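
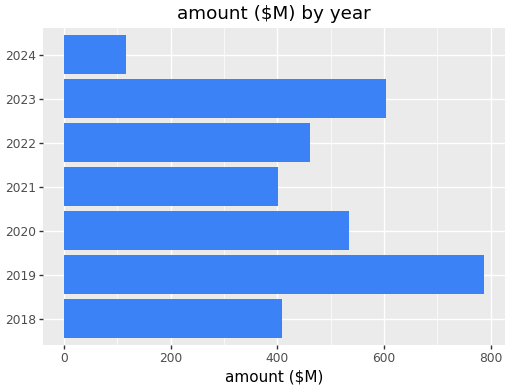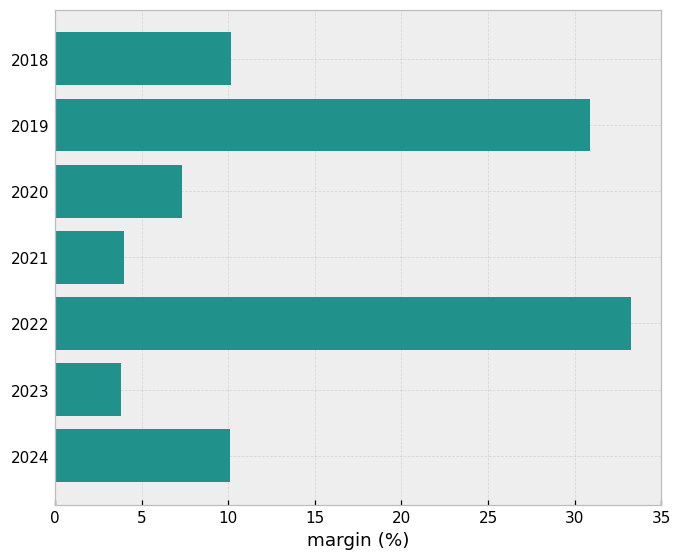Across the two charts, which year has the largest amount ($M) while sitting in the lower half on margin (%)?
2023

Chart 2 median margin (%) ≈ 10; below-median years: 2020, 2021, 2023. Among those, 2023 has the highest amount ($M) (≈ 600).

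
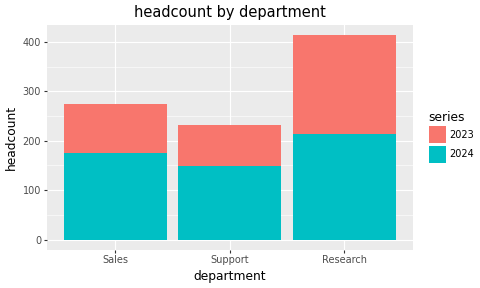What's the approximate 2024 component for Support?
≈ 150

2024 top ≈ 150, bottom ≈ 0; segment ≈ 150.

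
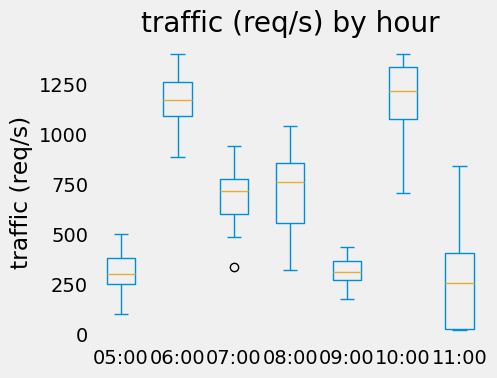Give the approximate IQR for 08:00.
≈ 300

Q3 ≈ 900, Q1 ≈ 600; IQR ≈ 300.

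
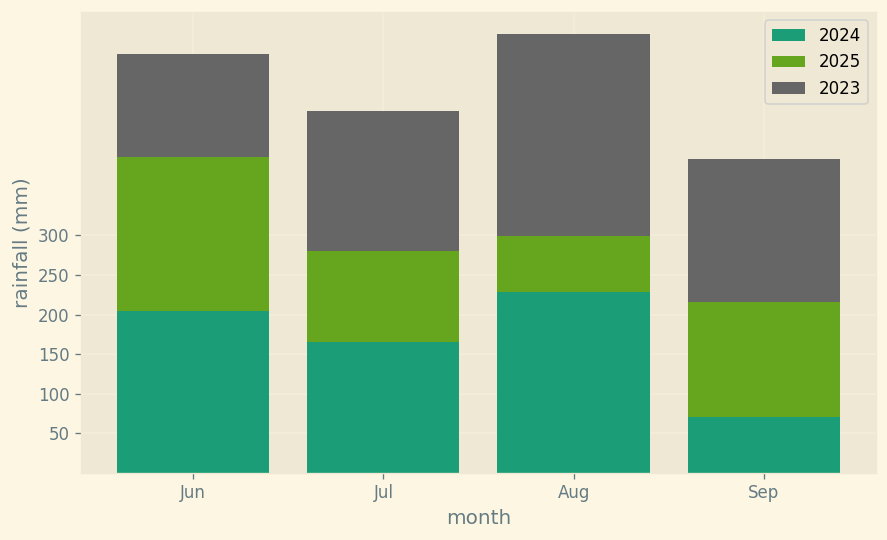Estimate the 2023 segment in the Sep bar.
≈ 200

2023 top ≈ 400, bottom ≈ 200; segment ≈ 200.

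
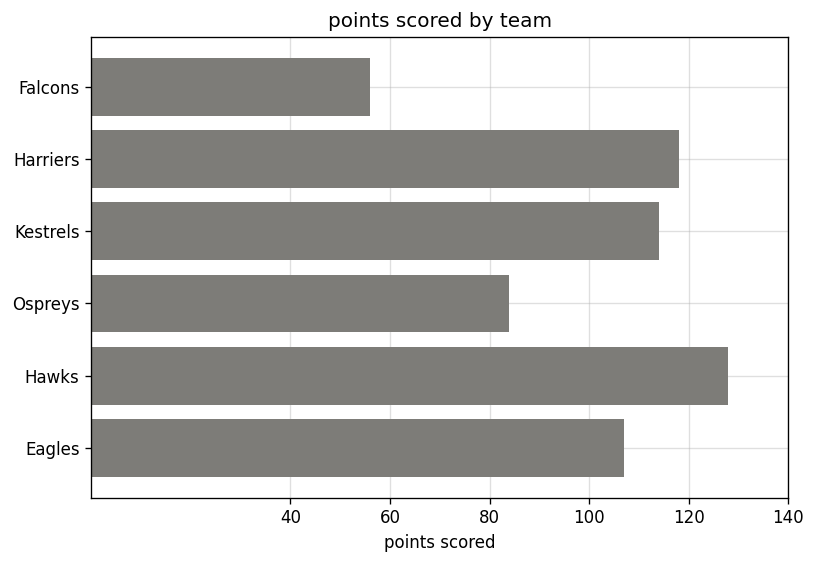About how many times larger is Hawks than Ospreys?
Hawks ≈ 120, Ospreys ≈ 80; 120/80 ≈ 1.5.

≈ 1.5×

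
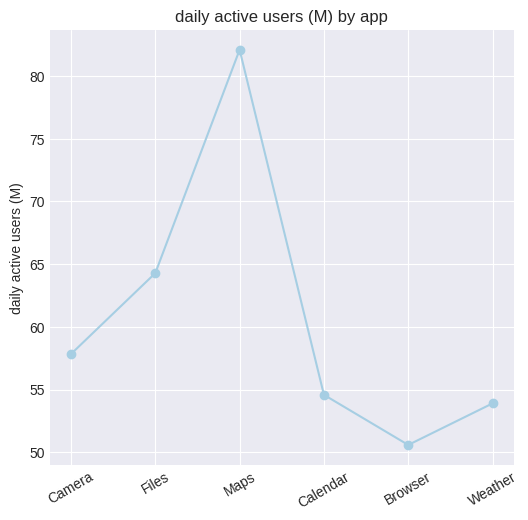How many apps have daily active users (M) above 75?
1

Above 75: Maps.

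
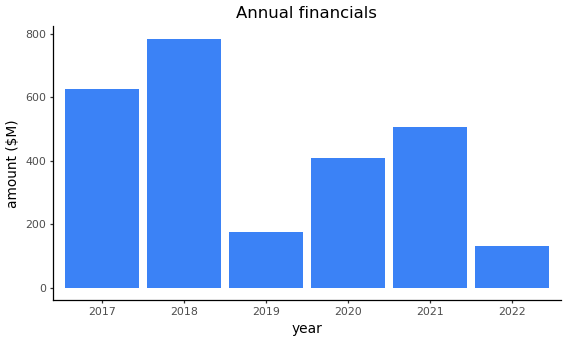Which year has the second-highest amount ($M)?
2017

Top 3: 2018 ≈ 800, 2017 ≈ 600, 2021 ≈ 500.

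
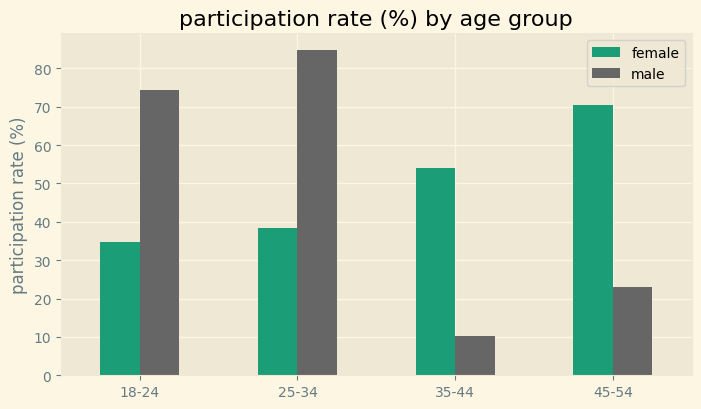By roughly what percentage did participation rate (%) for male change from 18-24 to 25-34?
≈ +14.3%

18-24 ≈ 70, 25-34 ≈ 80; (80 − 70) / 70 ≈ +14.3%.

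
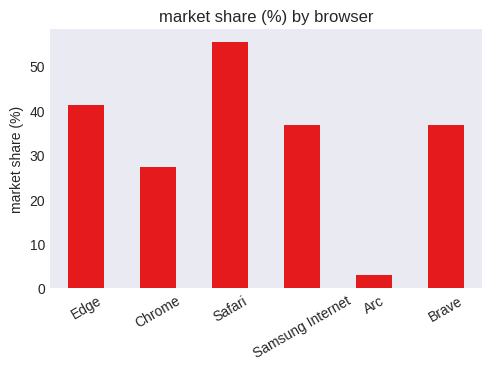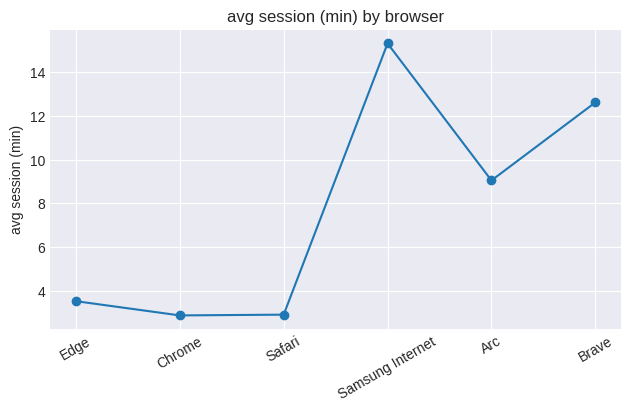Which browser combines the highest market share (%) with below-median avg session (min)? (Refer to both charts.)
Chart 2 median avg session (min) ≈ 6; below-median browsers: Edge, Chrome, Safari. Among those, Safari has the highest market share (%) (≈ 60).

Safari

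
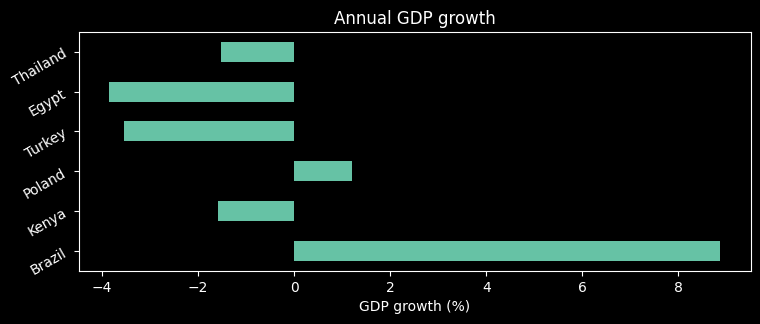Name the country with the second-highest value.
Top 3: Brazil ≈ 8, Poland ≈ 2, Thailand ≈ -2.

Poland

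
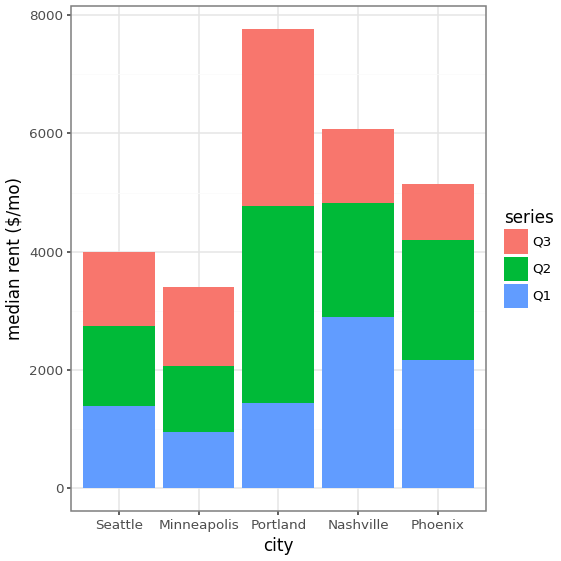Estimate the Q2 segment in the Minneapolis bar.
Q2 top ≈ 2000, bottom ≈ 1000; segment ≈ 1000.

≈ 1000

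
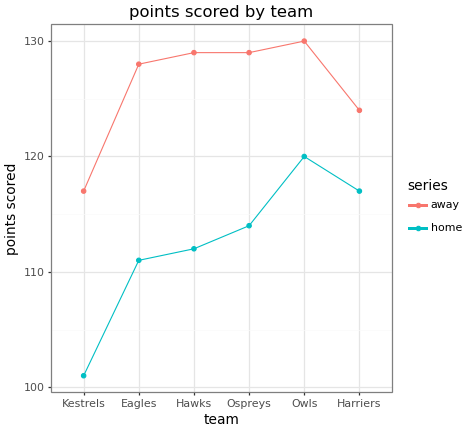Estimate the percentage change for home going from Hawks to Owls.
Hawks ≈ 110, Owls ≈ 120; (120 − 110) / 110 ≈ +9.1%.

≈ +9.1%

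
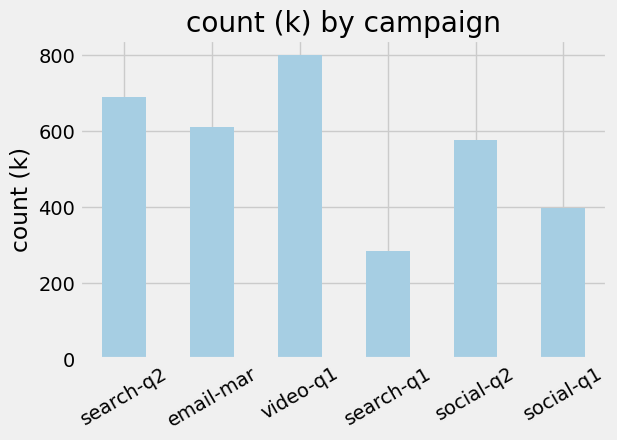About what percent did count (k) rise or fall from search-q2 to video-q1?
≈ +14.3%

search-q2 ≈ 700, video-q1 ≈ 800; (800 − 700) / 700 ≈ +14.3%.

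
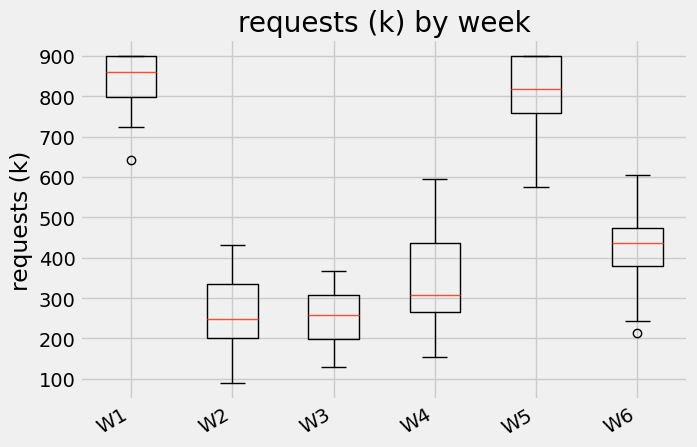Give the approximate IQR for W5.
Q3 ≈ 900, Q1 ≈ 750; IQR ≈ 150.

≈ 150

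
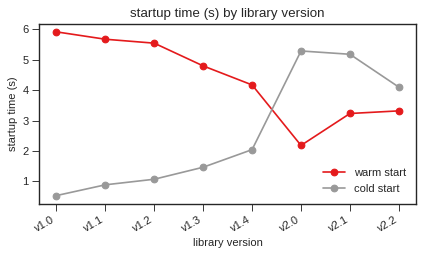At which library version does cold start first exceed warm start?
v1.4: cold start ≈ 2.0 vs warm start ≈ 4.0 (not yet); v2.0: cold start ≈ 5.5 vs warm start ≈ 2.0 (first crossover).

v2.0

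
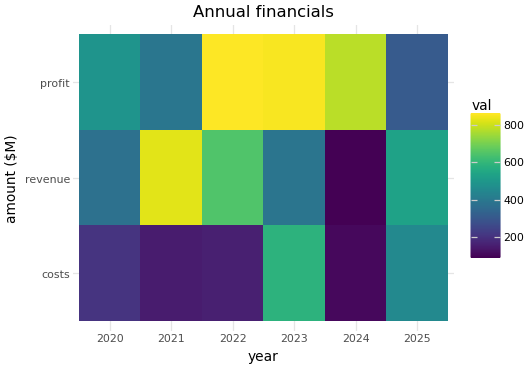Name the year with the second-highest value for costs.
2025

Top 3 for costs: 2023 ≈ 600, 2025 ≈ 500, 2020 ≈ 200.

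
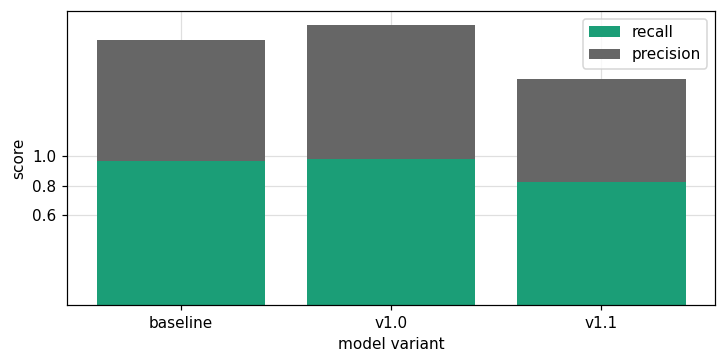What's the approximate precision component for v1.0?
precision top ≈ 1.8, bottom ≈ 1.0; segment ≈ 0.8.

≈ 0.8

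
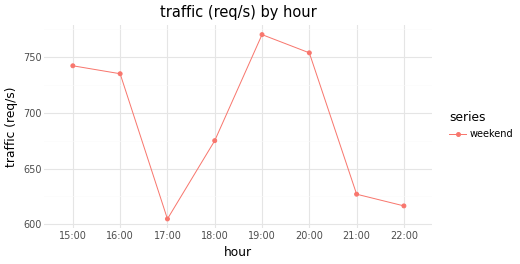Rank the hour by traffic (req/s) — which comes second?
Top 3: 19:00 ≈ 780, 20:00 ≈ 760, 15:00 ≈ 740.

20:00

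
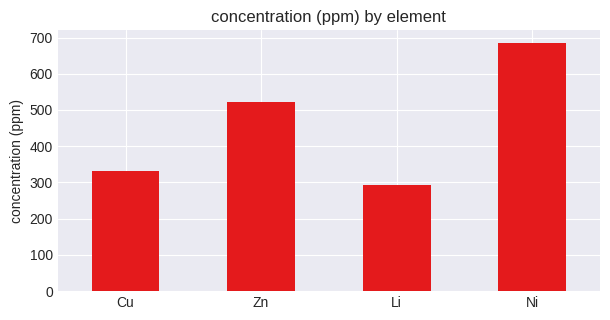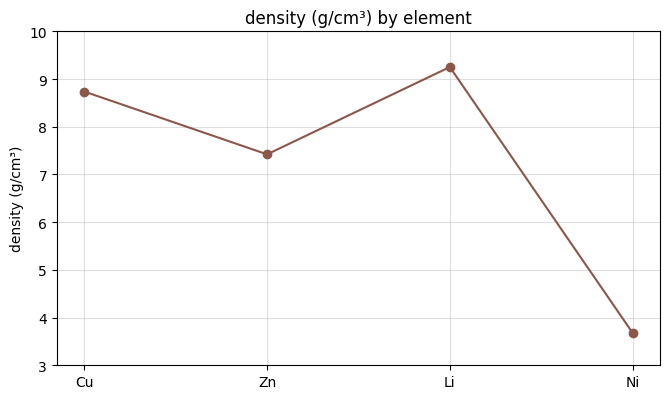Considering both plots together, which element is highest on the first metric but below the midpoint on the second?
Chart 2 median density (g/cm³) ≈ 8; below-median elements: Zn, Ni. Among those, Ni has the highest concentration (ppm) (≈ 700).

Ni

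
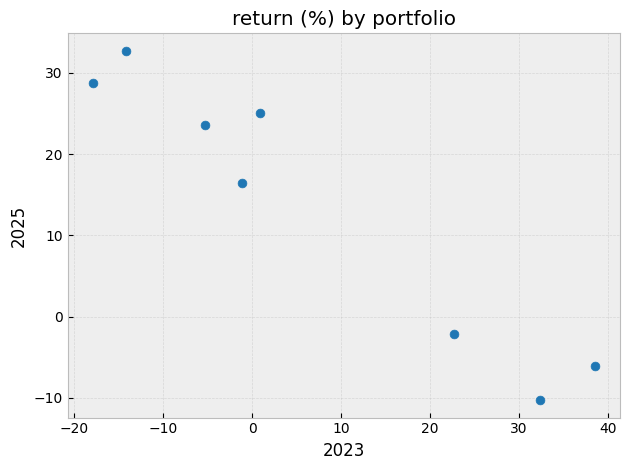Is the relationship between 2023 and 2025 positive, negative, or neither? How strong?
negative, strong

Points are negatively correlated; strong (|r| ≈ 1.0).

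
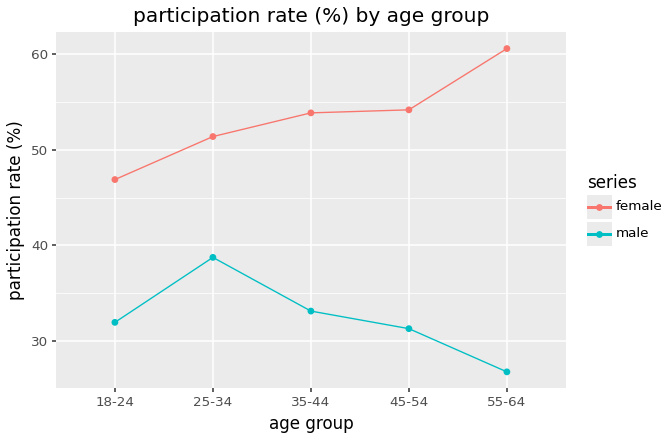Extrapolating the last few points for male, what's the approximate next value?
≈ 20

Last three: 35, 30, 25 → slope ≈ -5/step → next ≈ 20.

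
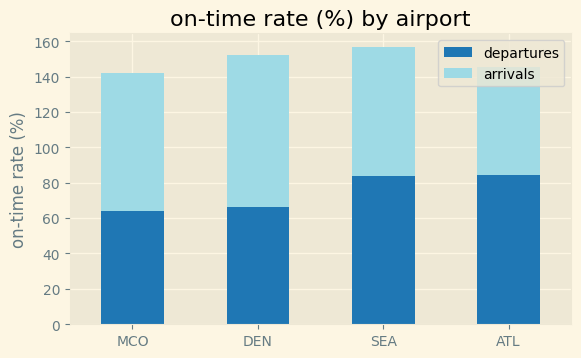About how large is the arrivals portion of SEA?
≈ 80

arrivals top ≈ 160, bottom ≈ 80; segment ≈ 80.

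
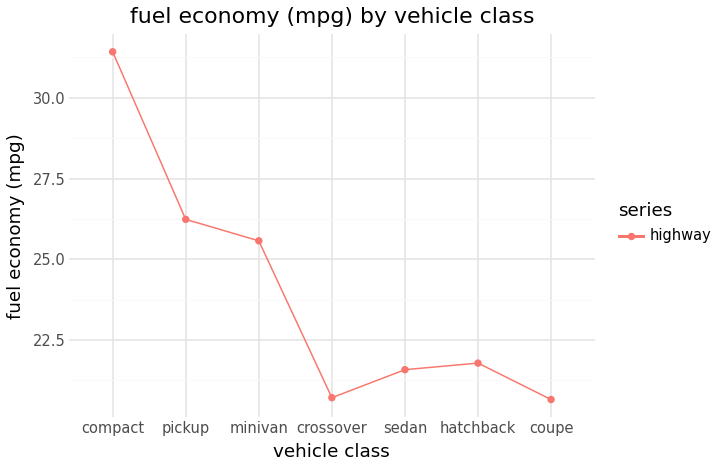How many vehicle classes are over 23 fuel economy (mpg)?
Above 23: compact, pickup, minivan.

3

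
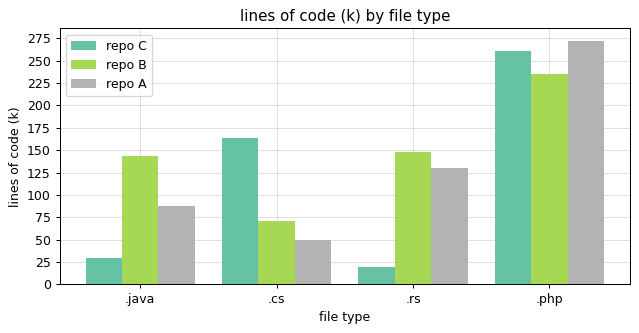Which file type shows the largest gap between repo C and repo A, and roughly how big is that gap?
.cs: repo C ≈ 175, repo A ≈ 50 → gap ≈ 125. Next-largest (.rs) is only ≈ 100.

.cs, ≈ 125 k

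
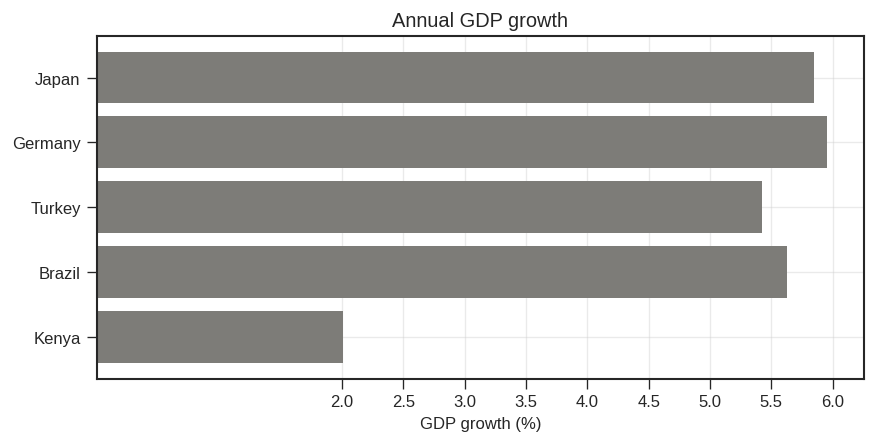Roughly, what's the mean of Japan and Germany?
(6.0 + 6.0) / 2 ≈ 6.

≈ 6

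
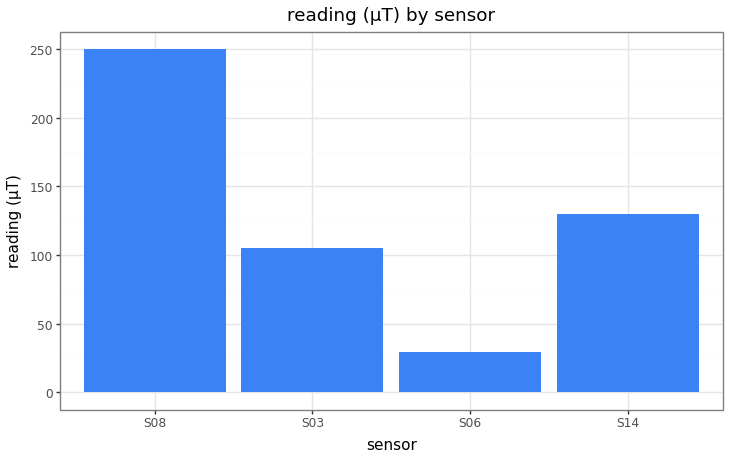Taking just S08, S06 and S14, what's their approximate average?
≈ 133

(250 + 25 + 125) / 3 ≈ 133.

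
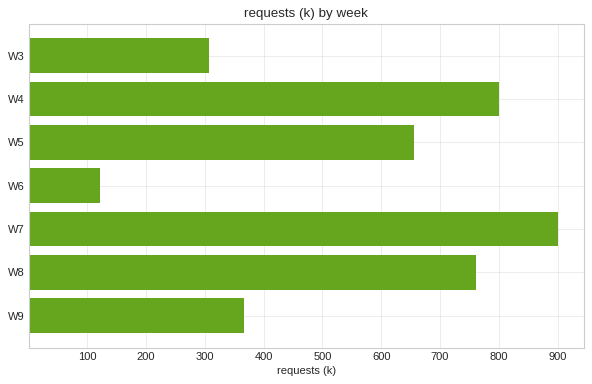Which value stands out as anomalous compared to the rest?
W6

W6 ≈ 100; the rest sit between ≈ 300 and ≈ 900.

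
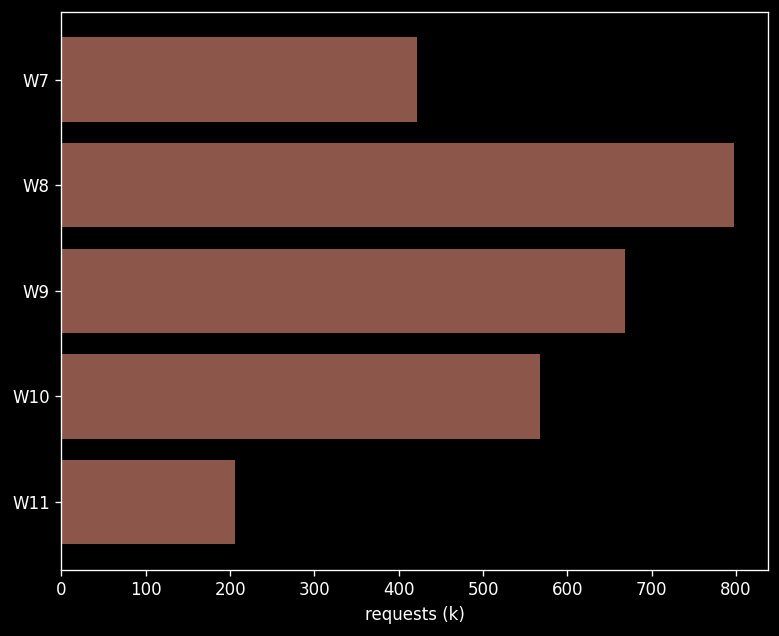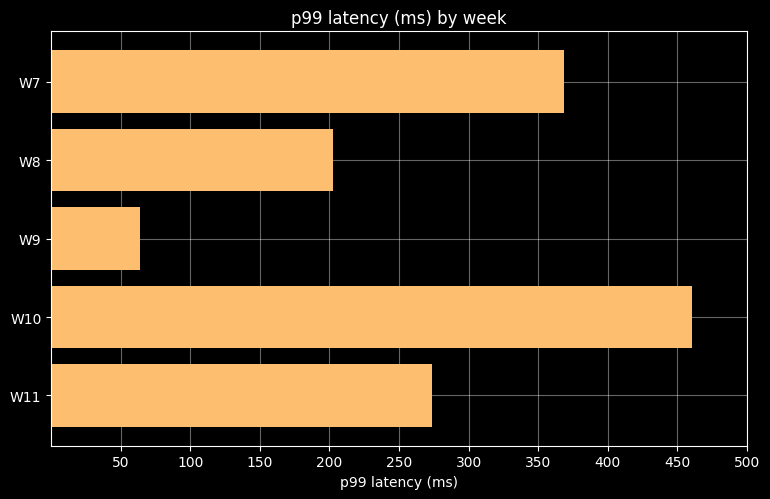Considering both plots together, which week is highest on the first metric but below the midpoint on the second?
W8

Chart 2 median p99 latency (ms) ≈ 250; below-median weeks: W8, W9. Among those, W8 has the highest requests (k) (≈ 800).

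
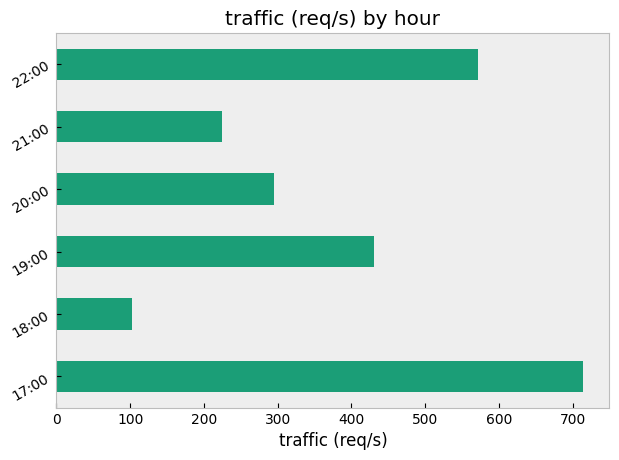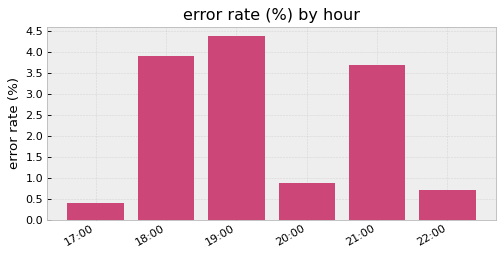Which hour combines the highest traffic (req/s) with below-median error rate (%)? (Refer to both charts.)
Chart 2 median error rate (%) ≈ 2.5; below-median hours: 17:00, 20:00, 22:00. Among those, 17:00 has the highest traffic (req/s) (≈ 700).

17:00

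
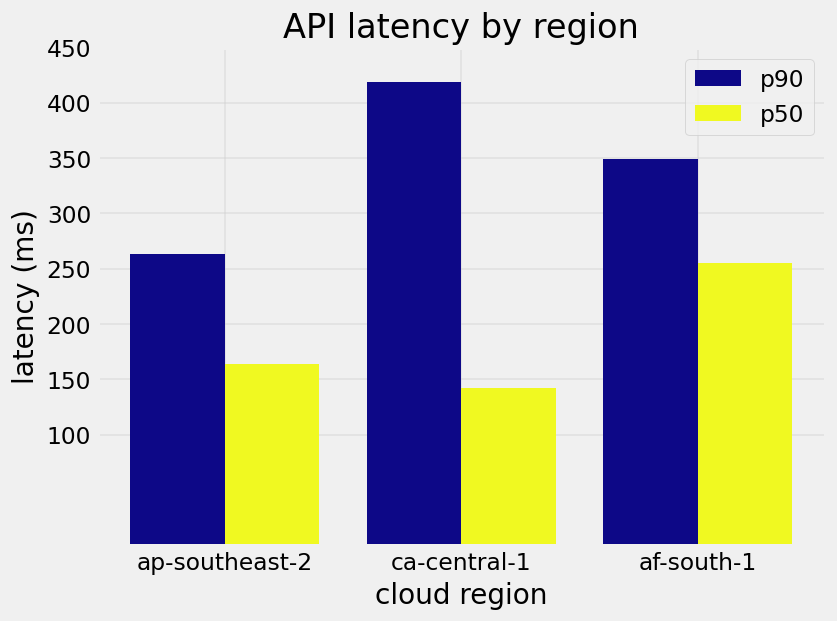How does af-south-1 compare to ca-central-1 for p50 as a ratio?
≈ 1.67×

af-south-1 ≈ 250, ca-central-1 ≈ 150; 250/150 ≈ 1.67.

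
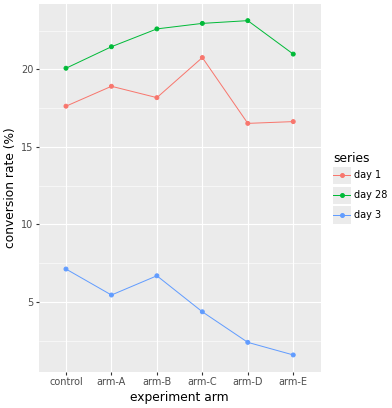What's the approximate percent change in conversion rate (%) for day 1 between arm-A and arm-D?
arm-A ≈ 18, arm-D ≈ 16; (16 − 18) / 18 ≈ -11.1%.

≈ -11.1%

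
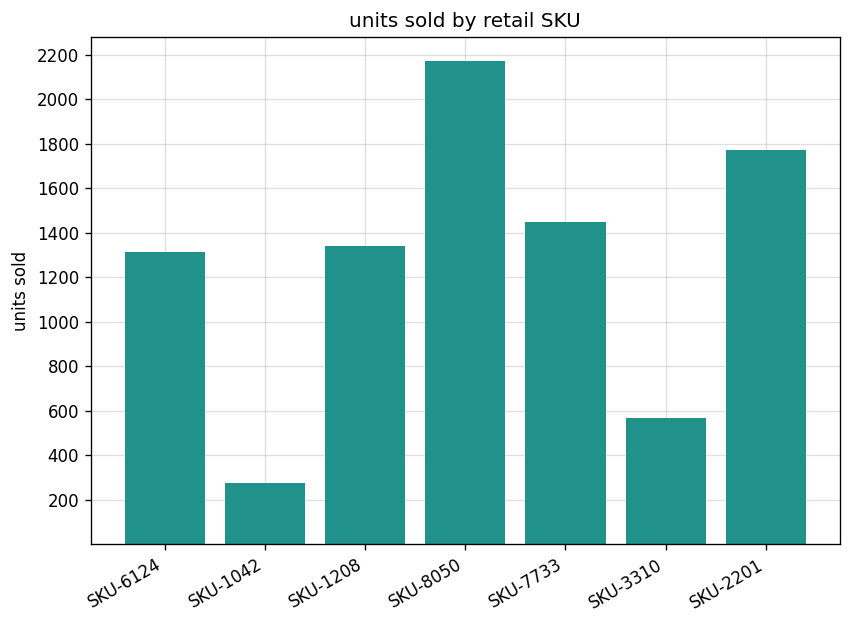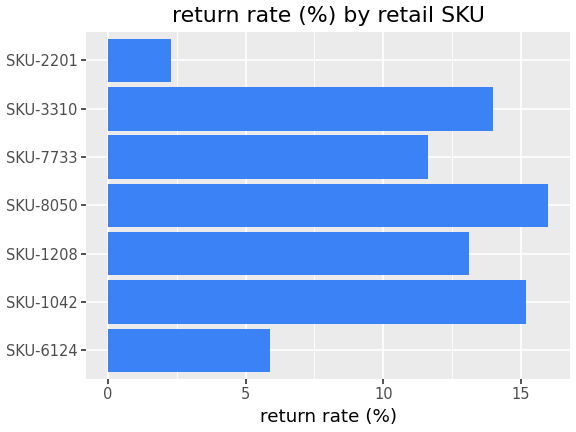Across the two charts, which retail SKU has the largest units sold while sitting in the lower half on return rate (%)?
SKU-2201

Chart 2 median return rate (%) ≈ 14; below-median retail SKUs: SKU-6124, SKU-7733, SKU-2201. Among those, SKU-2201 has the highest units sold (≈ 1800).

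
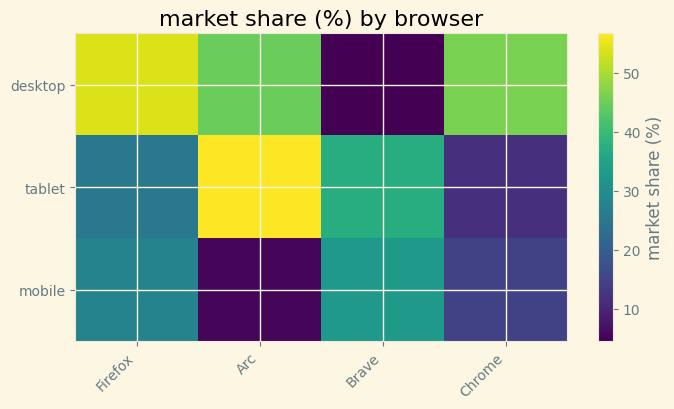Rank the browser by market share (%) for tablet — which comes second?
Top 3 for tablet: Arc ≈ 55, Brave ≈ 35, Firefox ≈ 25.

Brave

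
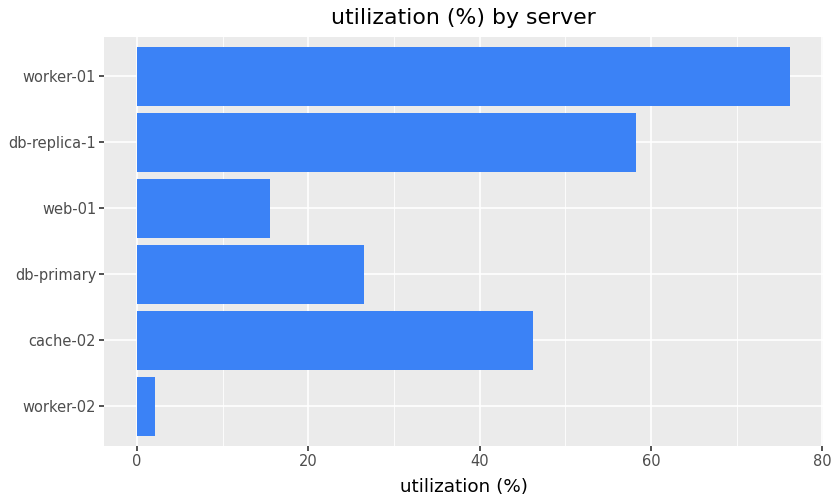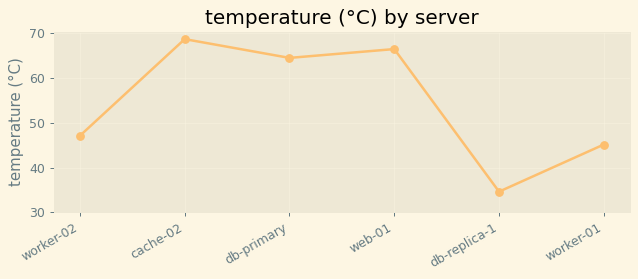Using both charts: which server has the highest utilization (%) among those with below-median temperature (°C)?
Chart 2 median temperature (°C) ≈ 60; below-median servers: worker-02, db-replica-1, worker-01. Among those, worker-01 has the highest utilization (%) (≈ 80).

worker-01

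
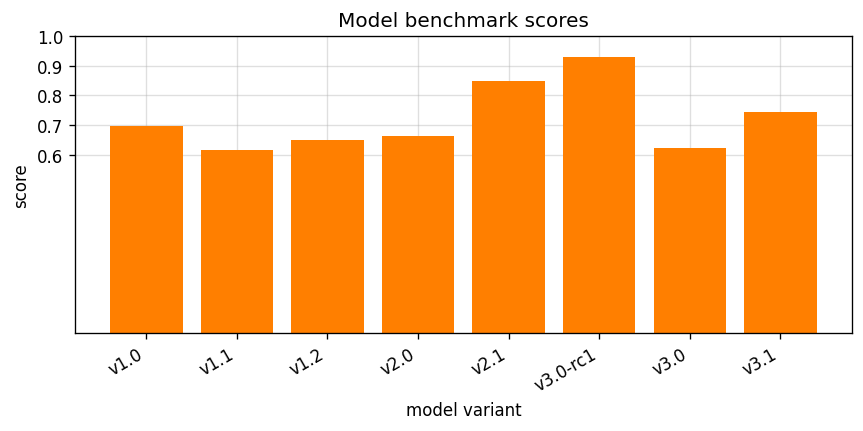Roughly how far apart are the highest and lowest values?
Max v3.0-rc1 ≈ 0.9, min v1.1 ≈ 0.6; range ≈ 0.3.

≈ 0.3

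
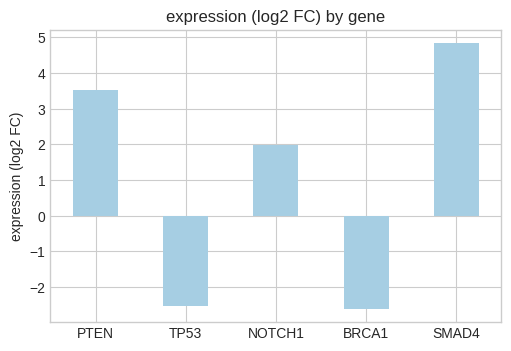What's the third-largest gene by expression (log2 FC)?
Top 4: SMAD4 ≈ 5, PTEN ≈ 4, NOTCH1 ≈ 2, TP53 ≈ -3.

NOTCH1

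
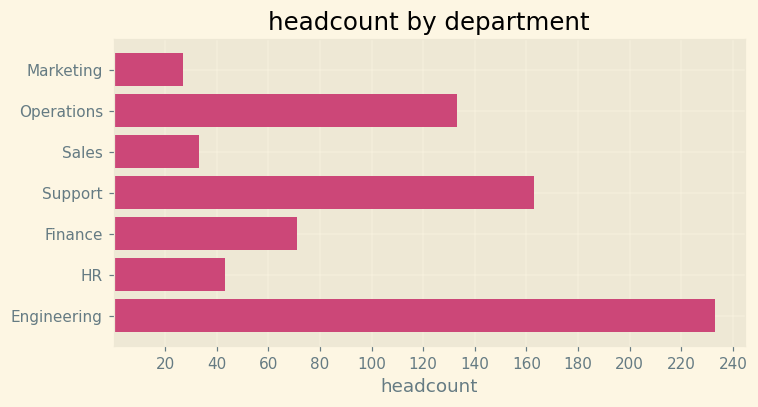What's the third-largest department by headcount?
Operations

Top 4: Engineering ≈ 240, Support ≈ 160, Operations ≈ 140, Finance ≈ 80.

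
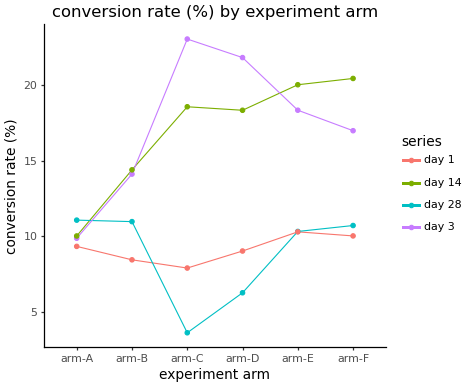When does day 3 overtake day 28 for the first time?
arm-B

arm-A: day 3 ≈ 10 vs day 28 ≈ 12 (not yet); arm-B: day 3 ≈ 14 vs day 28 ≈ 10 (first crossover).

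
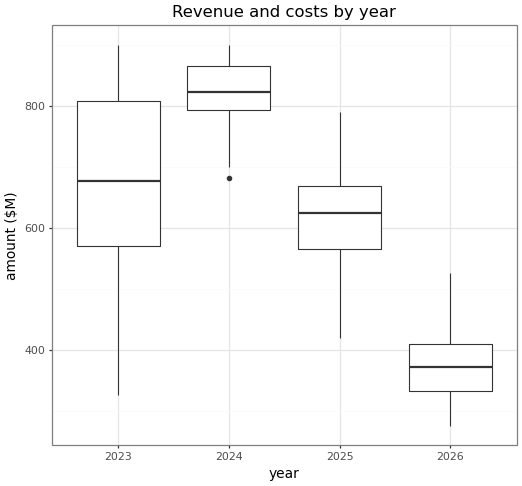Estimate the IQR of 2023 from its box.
Q3 ≈ 800, Q1 ≈ 550; IQR ≈ 250.

≈ 250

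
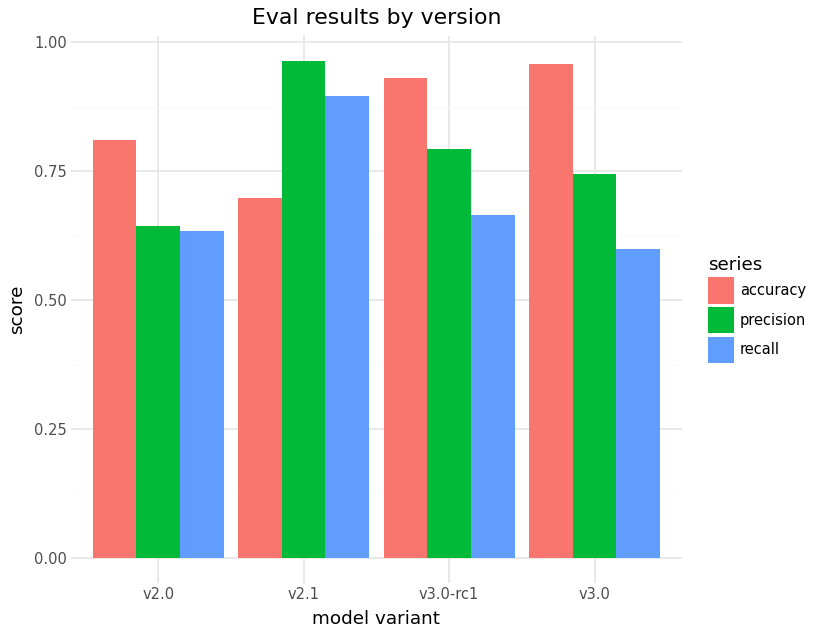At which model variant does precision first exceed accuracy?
v2.0: precision ≈ 0.6 vs accuracy ≈ 0.8 (not yet); v2.1: precision ≈ 1.0 vs accuracy ≈ 0.7 (first crossover).

v2.1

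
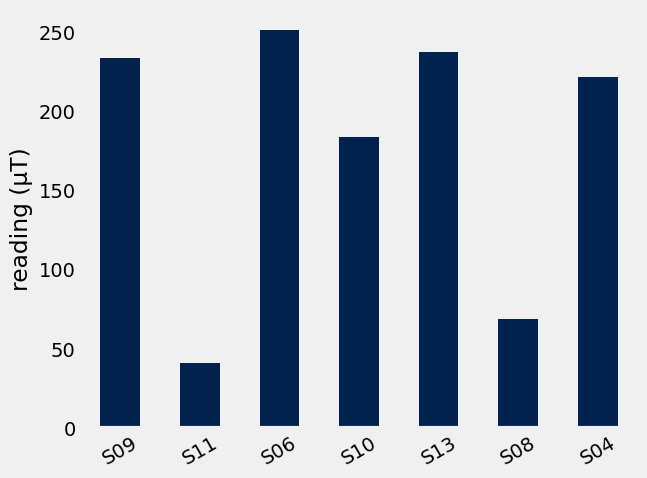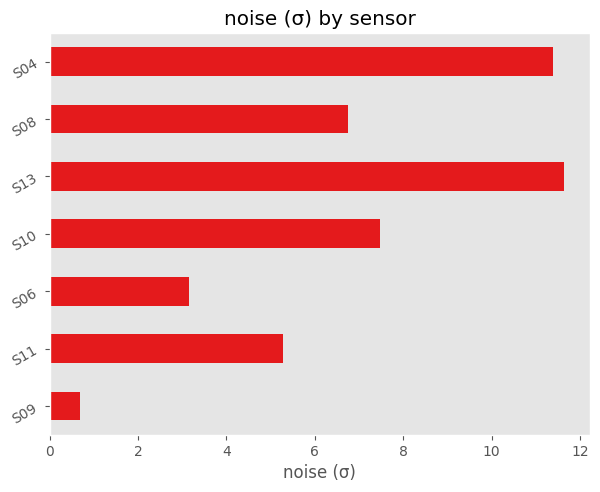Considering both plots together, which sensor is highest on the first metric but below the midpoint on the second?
Chart 2 median noise (σ) ≈ 6; below-median sensors: S09, S11, S06. Among those, S06 has the highest reading (µT) (≈ 250).

S06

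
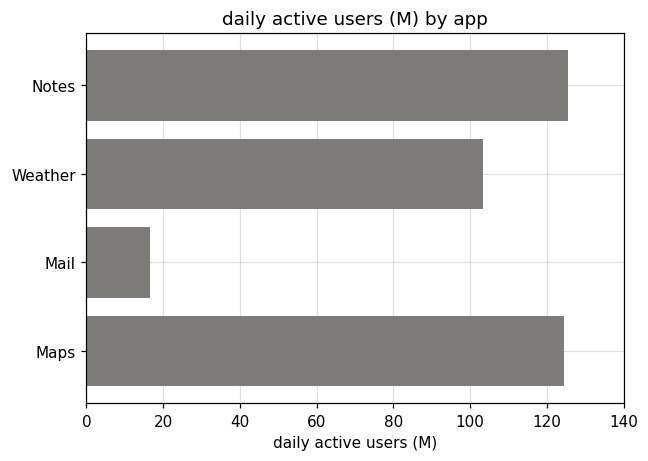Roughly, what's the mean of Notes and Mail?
≈ 70

(120 + 20) / 2 ≈ 70.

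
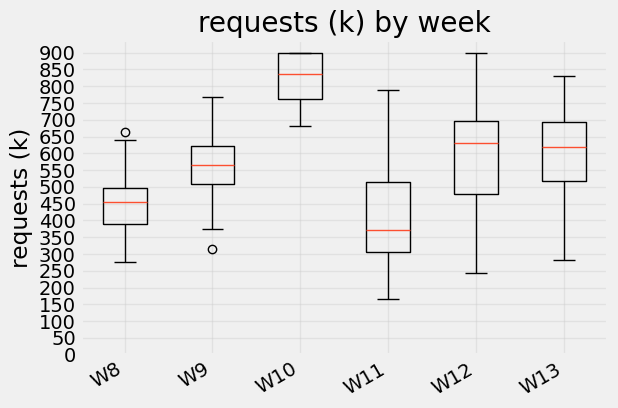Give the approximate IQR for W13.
Q3 ≈ 700, Q1 ≈ 500; IQR ≈ 200.

≈ 200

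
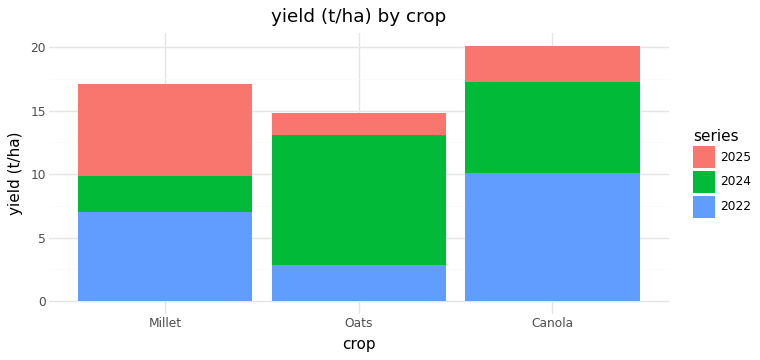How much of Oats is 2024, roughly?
2024 top ≈ 14, bottom ≈ 2; segment ≈ 12.

≈ 12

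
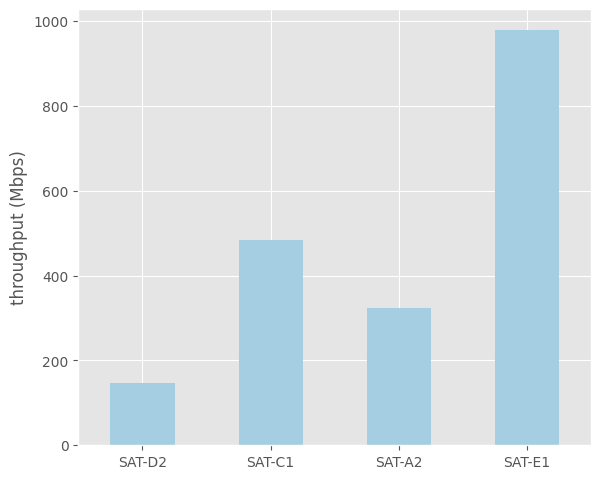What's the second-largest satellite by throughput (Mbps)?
Top 3: SAT-E1 ≈ 1000, SAT-C1 ≈ 500, SAT-A2 ≈ 300.

SAT-C1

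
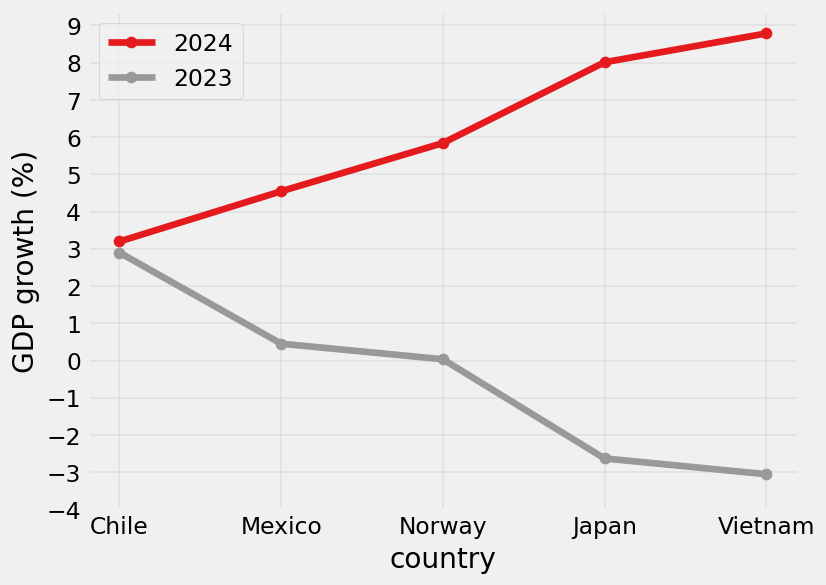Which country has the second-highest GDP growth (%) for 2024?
Top 3 for 2024: Vietnam ≈ 9, Japan ≈ 8, Norway ≈ 6.

Japan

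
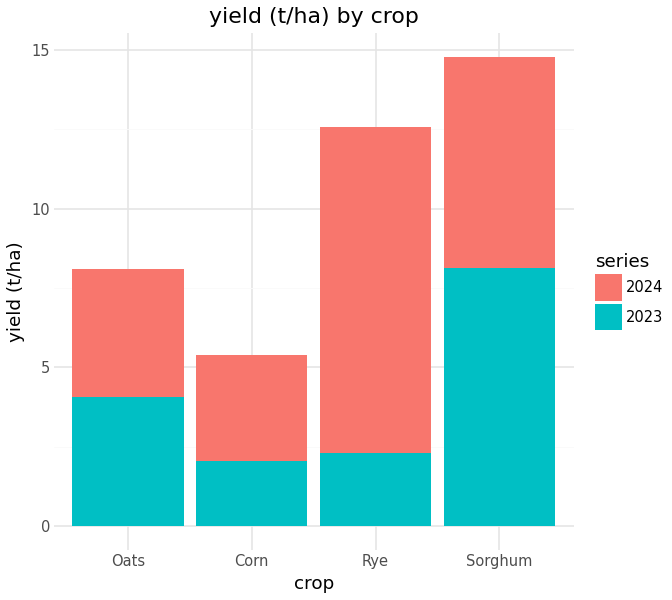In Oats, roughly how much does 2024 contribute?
2024 top ≈ 8, bottom ≈ 4; segment ≈ 4.

≈ 4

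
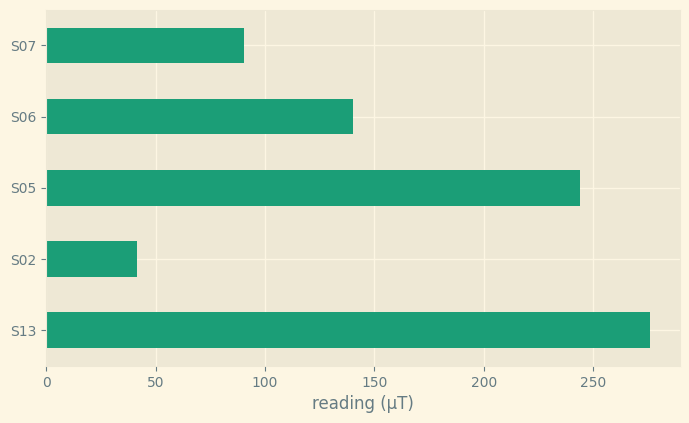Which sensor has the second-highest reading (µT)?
S05

Top 3: S13 ≈ 275, S05 ≈ 250, S06 ≈ 150.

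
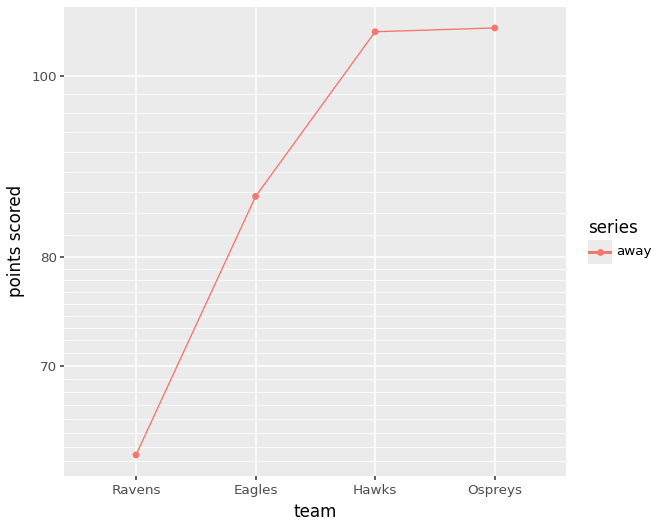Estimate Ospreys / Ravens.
Ospreys ≈ 105, Ravens ≈ 65; 105/65 ≈ 1.62.

≈ 1.62×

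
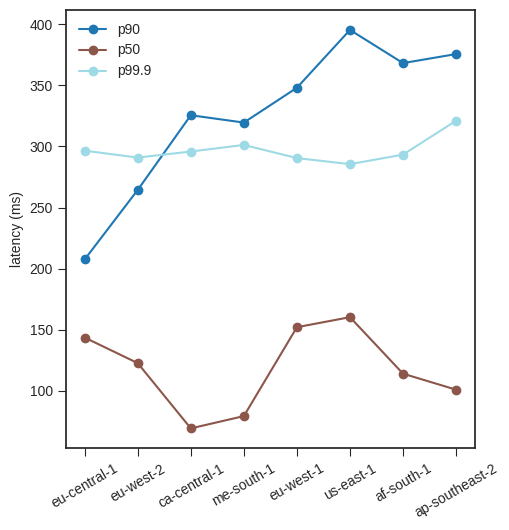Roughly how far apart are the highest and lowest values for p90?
≈ 200

Max us-east-1 ≈ 400, min eu-central-1 ≈ 200; range ≈ 200.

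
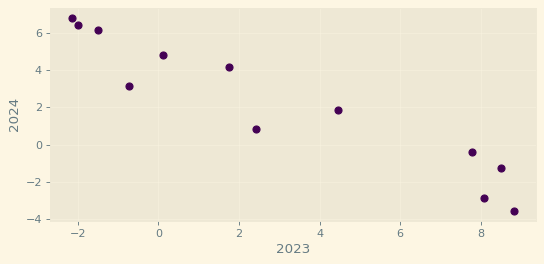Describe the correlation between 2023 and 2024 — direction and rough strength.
Points are negatively correlated; strong (|r| ≈ 1.0).

negative, strong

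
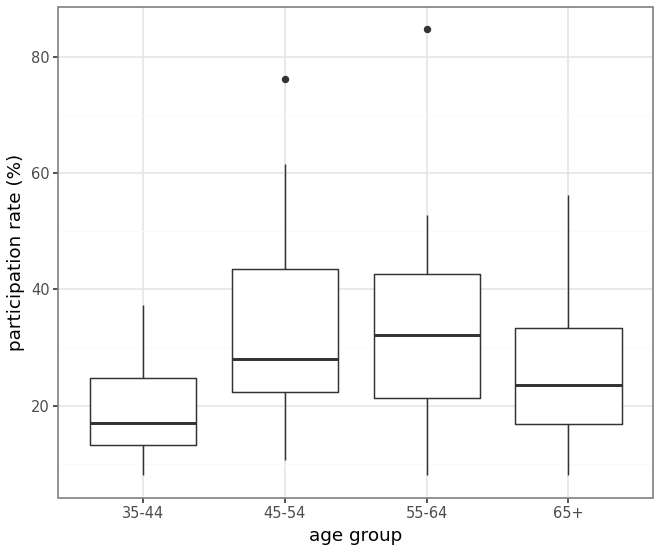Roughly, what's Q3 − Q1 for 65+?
Q3 ≈ 34, Q1 ≈ 16; IQR ≈ 18.

≈ 18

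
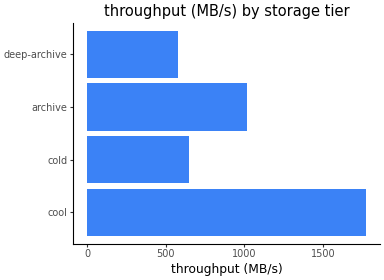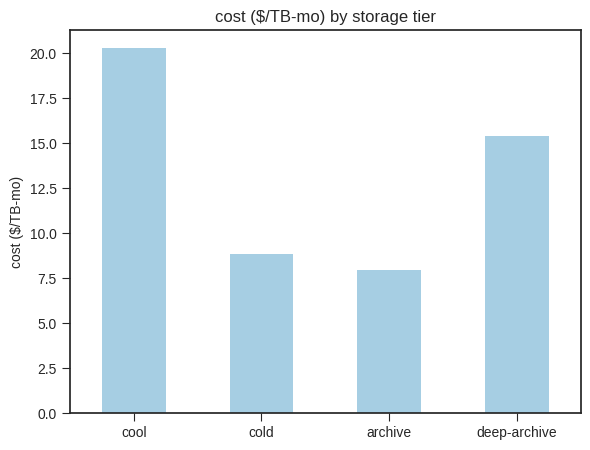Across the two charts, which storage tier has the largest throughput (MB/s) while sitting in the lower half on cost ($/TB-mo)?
Chart 2 median cost ($/TB-mo) ≈ 12; below-median storage tiers: cold, archive. Among those, archive has the highest throughput (MB/s) (≈ 1000).

archive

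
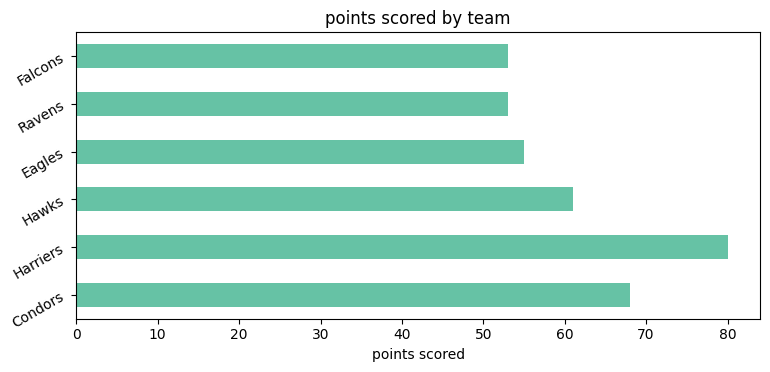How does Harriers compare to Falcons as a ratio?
Harriers ≈ 80, Falcons ≈ 50; 80/50 ≈ 1.6.

≈ 1.6×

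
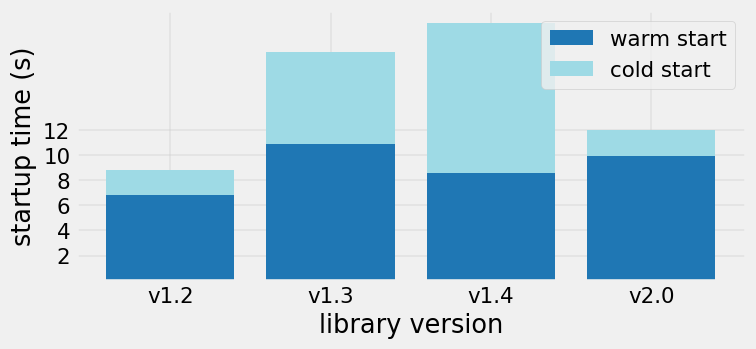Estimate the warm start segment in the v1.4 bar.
≈ 8

warm start top ≈ 8, bottom ≈ 0; segment ≈ 8.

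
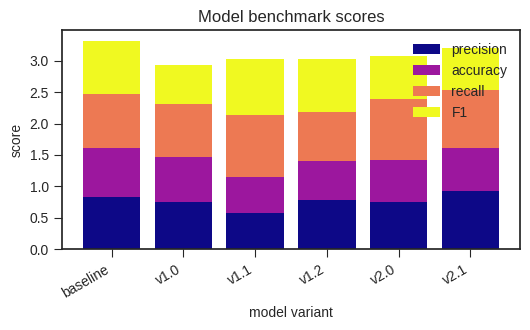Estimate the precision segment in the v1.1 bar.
≈ 0.5

precision top ≈ 0.5, bottom ≈ 0.0; segment ≈ 0.5.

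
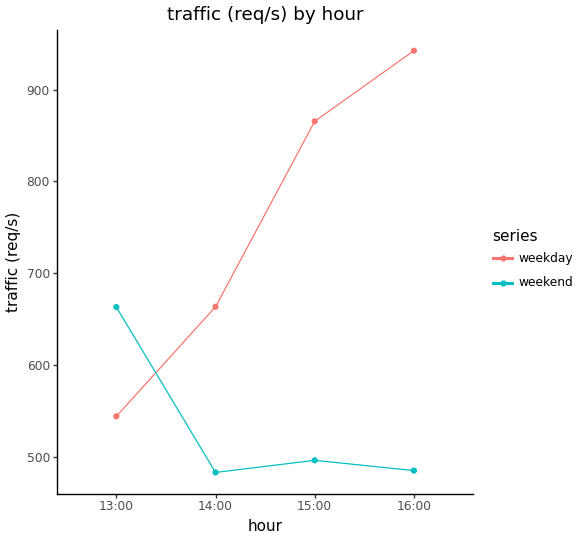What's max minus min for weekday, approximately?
Max 16:00 ≈ 950, min 13:00 ≈ 550; range ≈ 400.

≈ 400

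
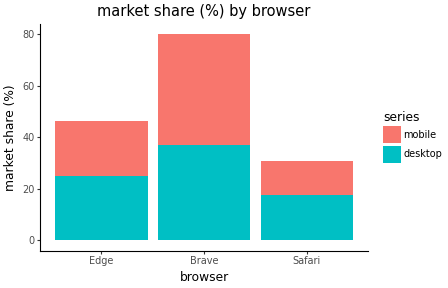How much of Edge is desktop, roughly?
≈ 20

desktop top ≈ 20, bottom ≈ 0; segment ≈ 20.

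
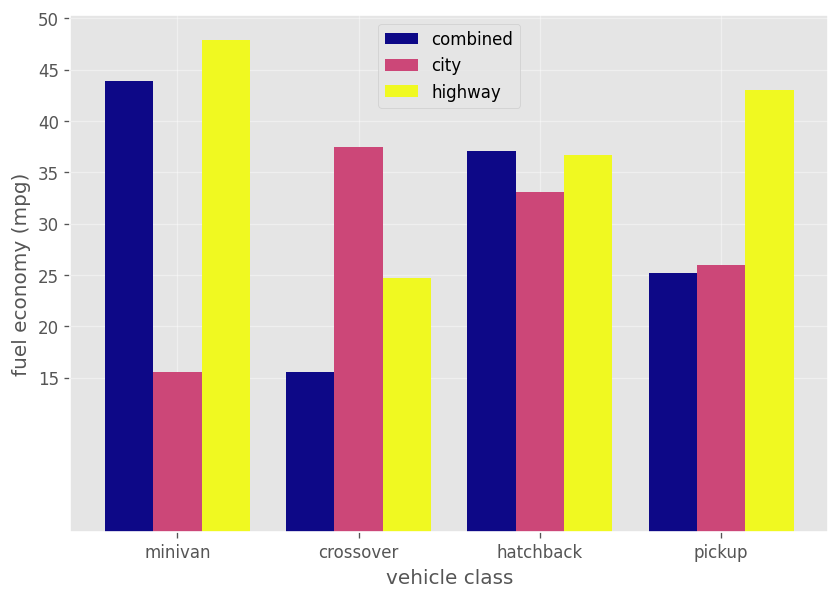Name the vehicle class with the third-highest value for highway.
hatchback

Top 4 for highway: minivan ≈ 50, pickup ≈ 45, hatchback ≈ 35, crossover ≈ 25.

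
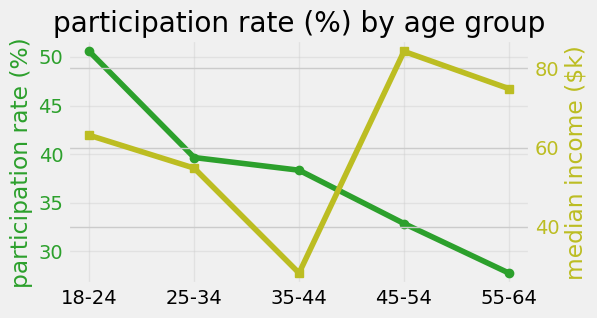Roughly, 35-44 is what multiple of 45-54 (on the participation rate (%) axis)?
35-44 ≈ 38, 45-54 ≈ 32; 38/32 ≈ 1.19.

≈ 1.19×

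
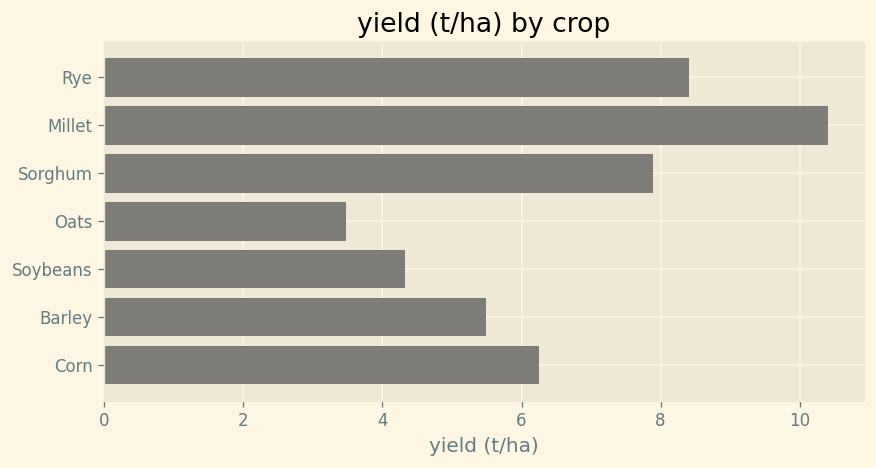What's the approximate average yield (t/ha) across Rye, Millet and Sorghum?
≈ 9

(8 + 10 + 8) / 3 ≈ 9.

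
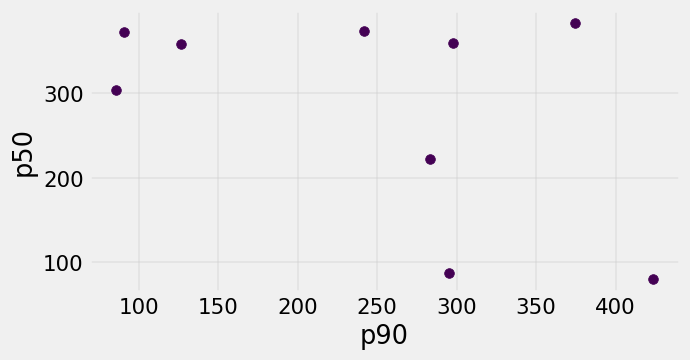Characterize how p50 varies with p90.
negative, moderate

Points are negatively correlated; moderate (|r| ≈ 0.5).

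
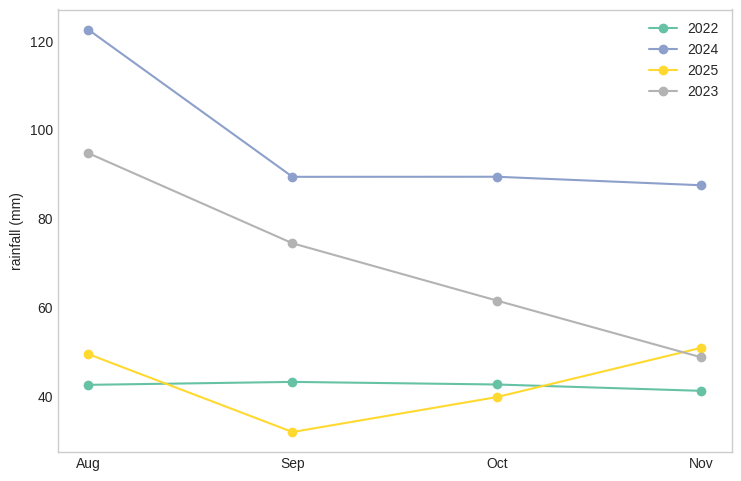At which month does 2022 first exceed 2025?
Aug: 2022 ≈ 40 vs 2025 ≈ 50 (not yet); Sep: 2022 ≈ 40 vs 2025 ≈ 30 (first crossover).

Sep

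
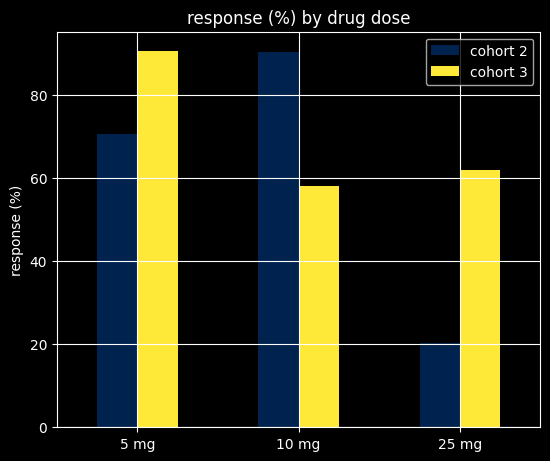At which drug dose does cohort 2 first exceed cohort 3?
5 mg: cohort 2 ≈ 70 vs cohort 3 ≈ 90 (not yet); 10 mg: cohort 2 ≈ 90 vs cohort 3 ≈ 60 (first crossover).

10 mg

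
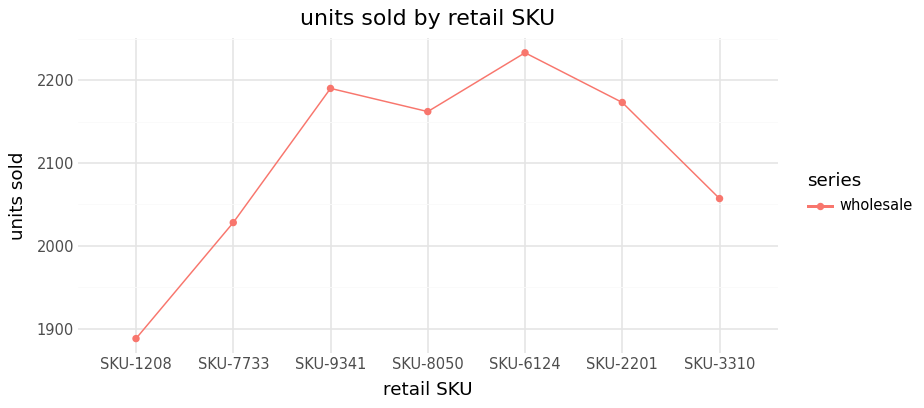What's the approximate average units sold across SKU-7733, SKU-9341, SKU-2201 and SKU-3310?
(2050 + 2200 + 2150 + 2050) / 4 ≈ 2112.

≈ 2112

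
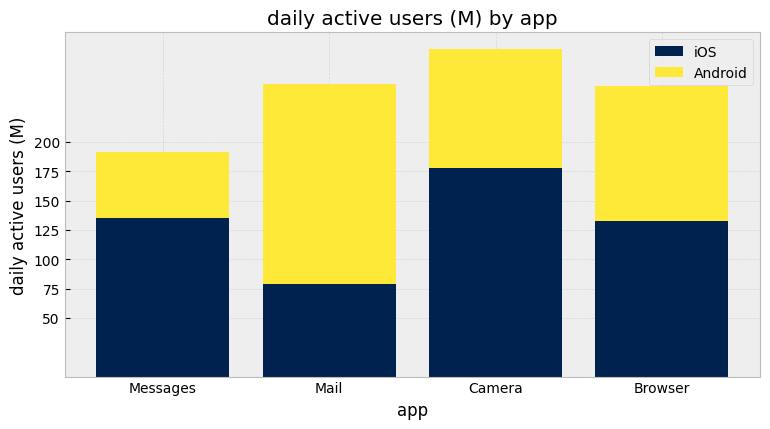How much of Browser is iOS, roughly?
≈ 125

iOS top ≈ 125, bottom ≈ 0; segment ≈ 125.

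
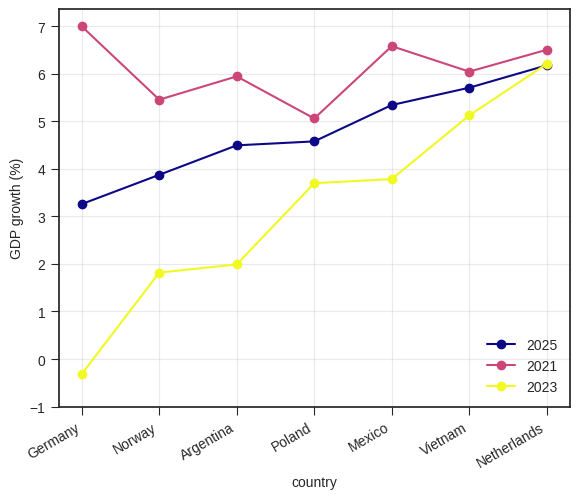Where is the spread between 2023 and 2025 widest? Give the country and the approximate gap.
Germany, ≈ 3 %

Germany: 2023 ≈ 0, 2025 ≈ 3 → gap ≈ 3. Next-largest (Argentina) is only ≈ 2.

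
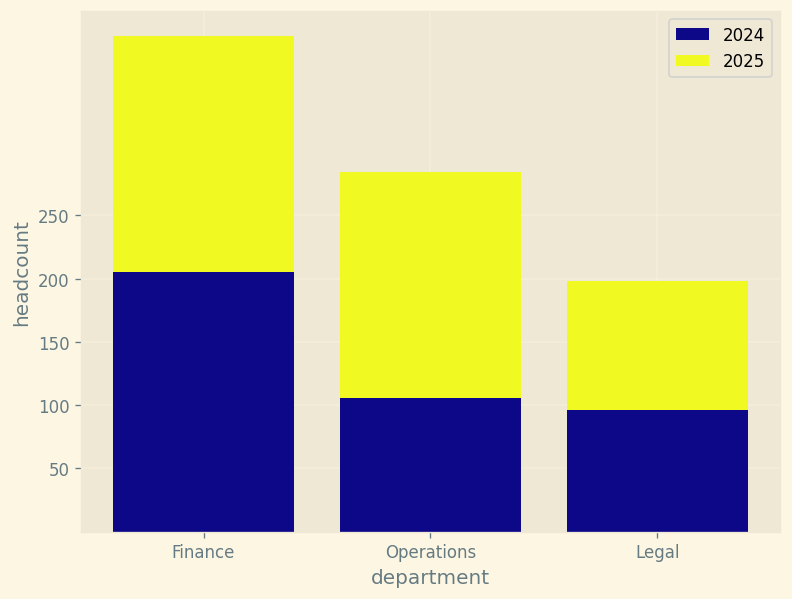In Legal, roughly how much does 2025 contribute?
2025 top ≈ 200, bottom ≈ 100; segment ≈ 100.

≈ 100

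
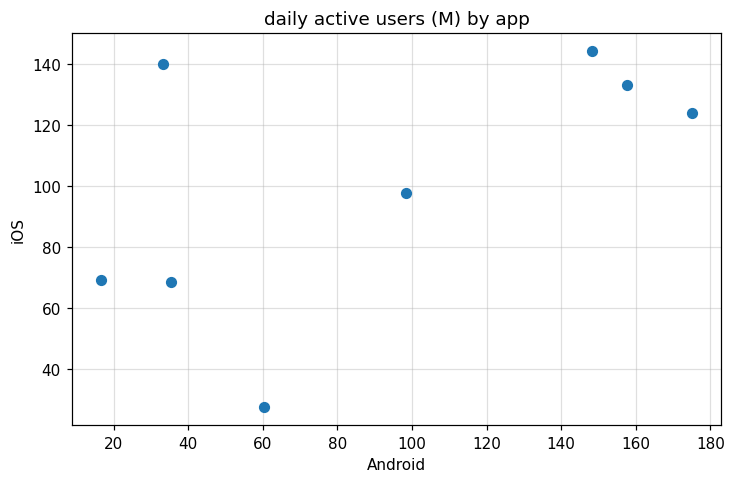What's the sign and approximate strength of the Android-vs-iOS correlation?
Points are positively correlated; moderate (|r| ≈ 0.6).

positive, moderate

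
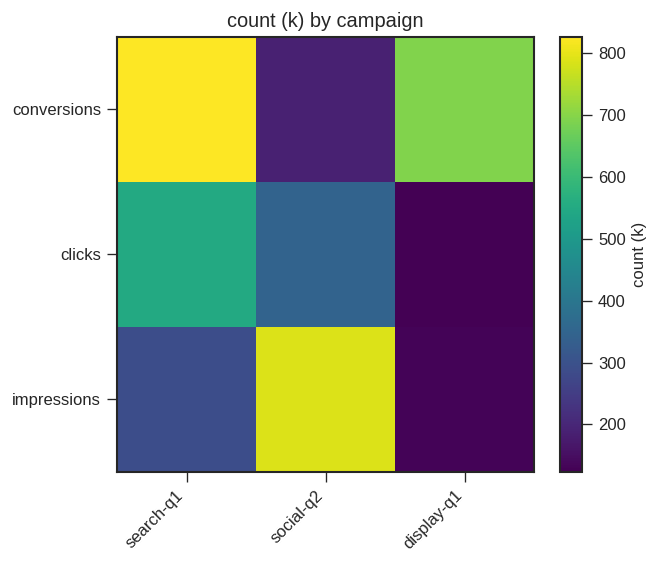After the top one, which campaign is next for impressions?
search-q1

Top 3 for impressions: social-q2 ≈ 800, search-q1 ≈ 300, display-q1 ≈ 100.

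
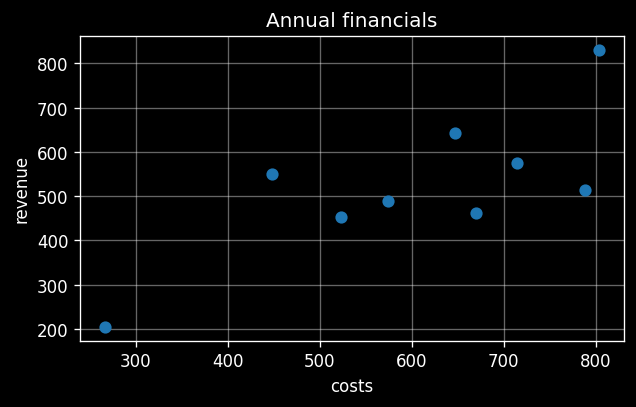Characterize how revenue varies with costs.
positive, strong

Points are positively correlated; strong (|r| ≈ 0.8).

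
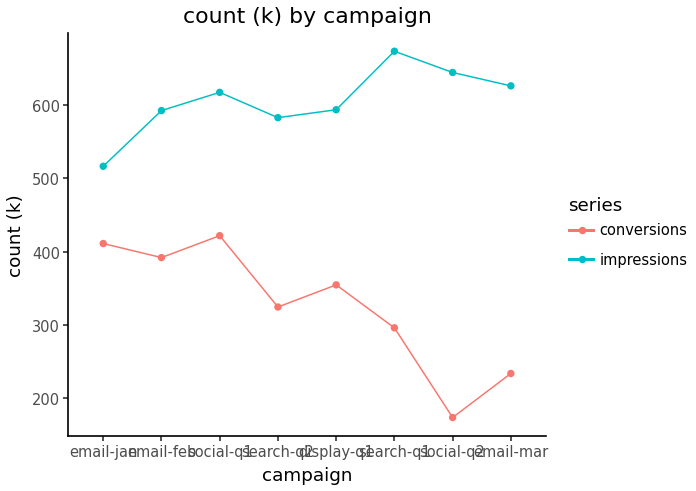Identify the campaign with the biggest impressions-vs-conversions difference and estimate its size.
social-q2: impressions ≈ 650, conversions ≈ 150 → gap ≈ 500. Next-largest (email-mar) is only ≈ 400.

social-q2, ≈ 500 k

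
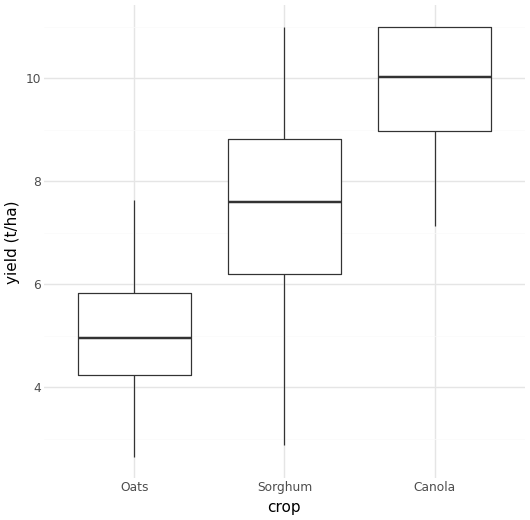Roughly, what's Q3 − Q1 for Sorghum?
≈ 3.0

Q3 ≈ 9.0, Q1 ≈ 6.0; IQR ≈ 3.0.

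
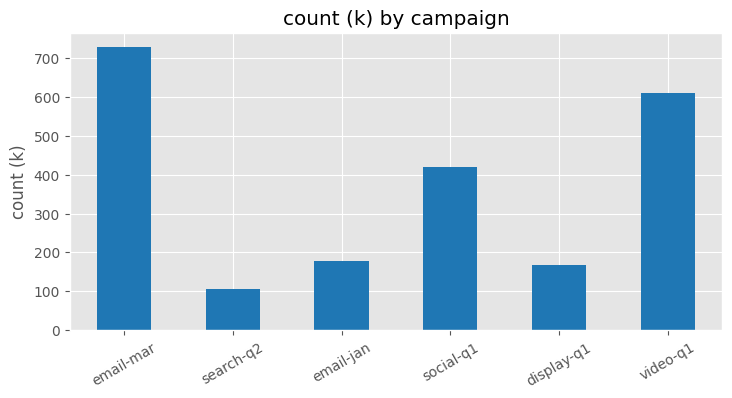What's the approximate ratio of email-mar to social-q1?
≈ 1.75×

email-mar ≈ 700, social-q1 ≈ 400; 700/400 ≈ 1.75.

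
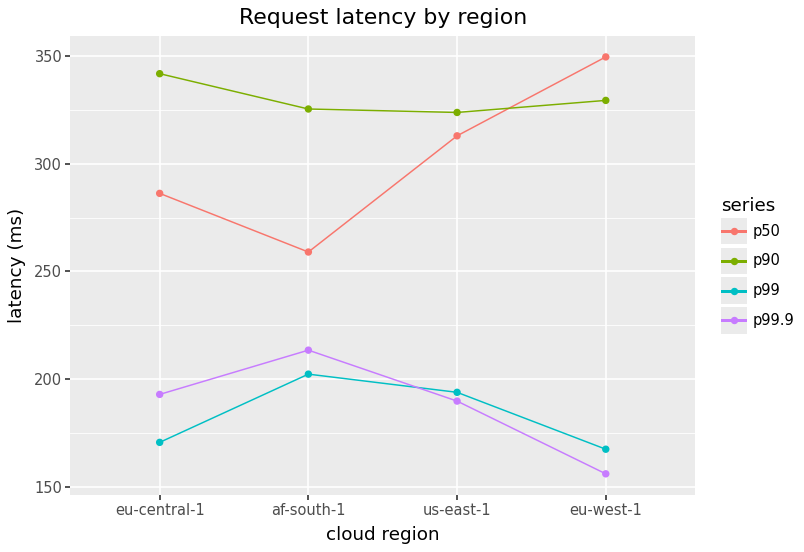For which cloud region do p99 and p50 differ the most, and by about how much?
eu-west-1, ≈ 180 ms

eu-west-1: p99 ≈ 160, p50 ≈ 340 → gap ≈ 180. Next-largest (us-east-1) is only ≈ 120.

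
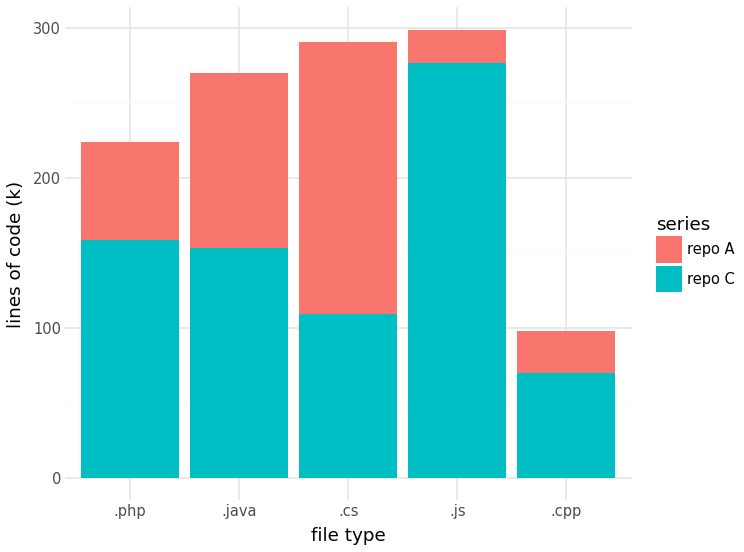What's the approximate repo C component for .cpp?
repo C top ≈ 75, bottom ≈ 0; segment ≈ 75.

≈ 75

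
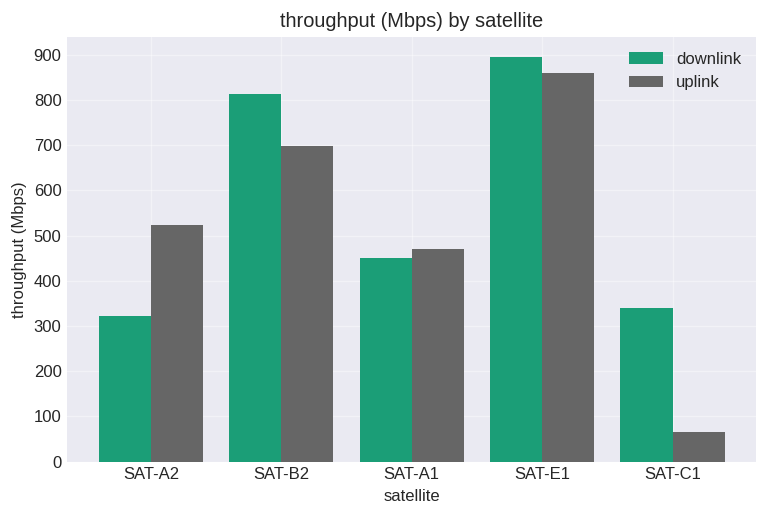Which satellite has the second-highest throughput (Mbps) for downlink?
Top 3 for downlink: SAT-E1 ≈ 900, SAT-B2 ≈ 800, SAT-A1 ≈ 500.

SAT-B2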